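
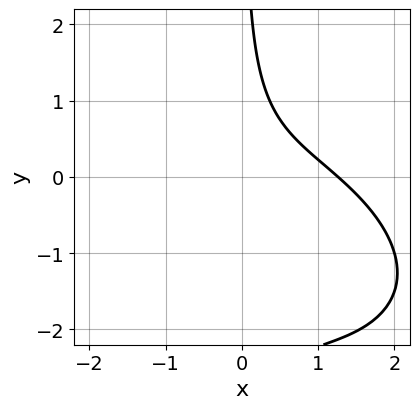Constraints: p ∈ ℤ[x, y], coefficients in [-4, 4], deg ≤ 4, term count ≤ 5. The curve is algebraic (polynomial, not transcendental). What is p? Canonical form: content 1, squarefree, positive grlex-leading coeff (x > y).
x^3 + x^2*y + 2*x*y^2 + 3*x*y - 2

deg p = 3.
Reading off the gridlines: it misses every integer gridline on the y-axis.
These observations pin down the coefficients.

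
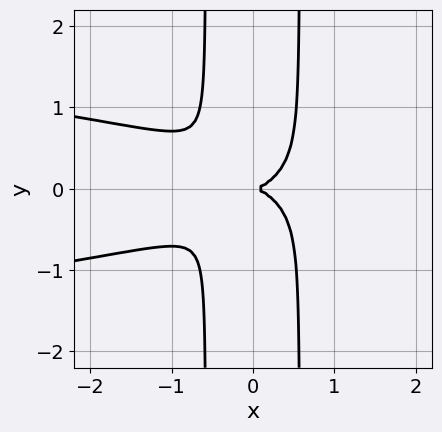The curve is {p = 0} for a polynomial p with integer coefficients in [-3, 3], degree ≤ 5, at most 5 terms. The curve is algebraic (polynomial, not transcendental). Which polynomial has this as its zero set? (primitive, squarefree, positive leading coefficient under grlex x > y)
3*x^2*y^2 + x^3 - y^2

(a) deg p = 4.
(b) Symmetries: the y ↦ −y reflection is a symmetry, so y appears only in even powers.
(c) Reading off the gridlines: it meets the y-axis at y = 0 (among the integer gridlines); it crosses the x-axis at the gridline x = 0.
(d) Matching integer coefficients to the picture gives p.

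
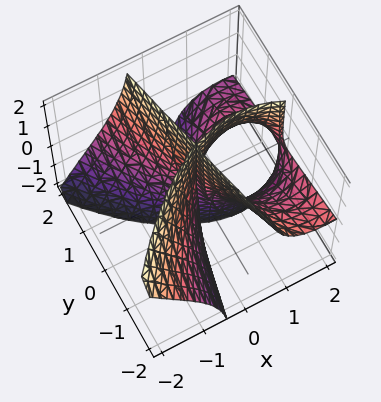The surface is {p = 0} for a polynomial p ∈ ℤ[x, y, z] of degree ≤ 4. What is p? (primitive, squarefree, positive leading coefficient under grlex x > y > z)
x^3 + 2*x*y*z - 2*x^2 + y^2

(a) Degree: the shape is more complex than any degree-2 surface, so deg p = 3.
(b) Against the integer gridlines: every point of the z-axis in the box is on the surface; among the integer gridlines, it crosses the x-axis at x ∈ {0, 2}.
(c) Assembling these constraints gives the stated polynomial.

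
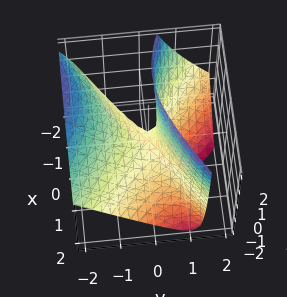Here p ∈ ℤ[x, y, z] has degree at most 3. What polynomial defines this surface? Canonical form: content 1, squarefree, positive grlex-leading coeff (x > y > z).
x^2 + x*z - 2*y^2 - 2*y*z + z

1. The degree is 2 — the shape is more complex than any degree-1 surface.
2. Reading off the gridlines: it meets the y-axis at y = 0 (among the integer gridlines); it crosses the x-axis at the gridline x = 0; it meets the z-axis at z = 0 (among the integer gridlines).
3. Solving for integer coefficients yields p as stated.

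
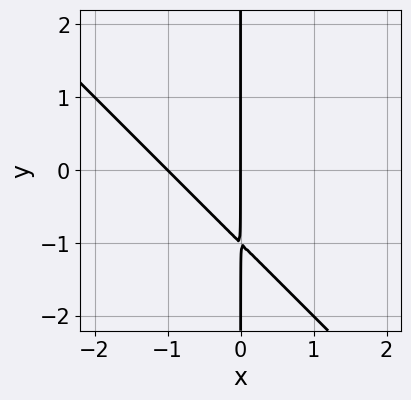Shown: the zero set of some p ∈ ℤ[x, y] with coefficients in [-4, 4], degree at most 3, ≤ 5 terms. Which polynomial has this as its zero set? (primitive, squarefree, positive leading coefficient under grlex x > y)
(a) Degree: a generic line meets the curve in up to 2 points, so deg p = 2.
(b) From the visible intercepts: the x-axis gridline crossings are at x ∈ {-1, 0}; every point of the y-axis in the box is on the curve.
(c) Solving for integer coefficients yields p as stated.

x^2 + x*y + x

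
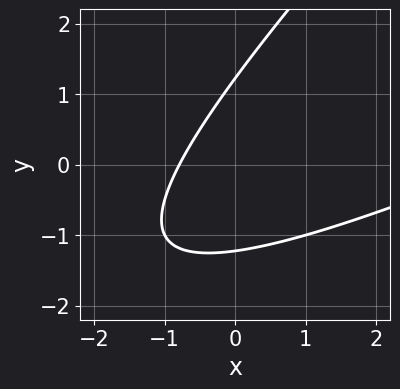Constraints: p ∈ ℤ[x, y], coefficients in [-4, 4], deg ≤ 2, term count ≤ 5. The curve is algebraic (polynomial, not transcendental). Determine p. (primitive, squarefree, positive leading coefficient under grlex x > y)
1. deg p = 2.
2. Putting this together gives p.

x^2 - 3*x*y + 2*y^2 - 3*x - 3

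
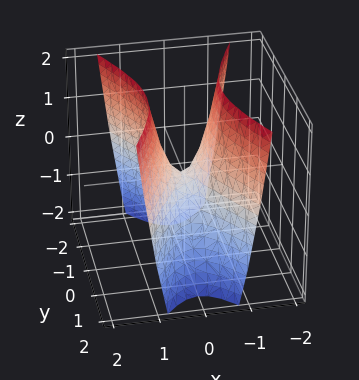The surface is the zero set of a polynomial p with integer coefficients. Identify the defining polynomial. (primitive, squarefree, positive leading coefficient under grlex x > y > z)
3*x^2 - y^2 - z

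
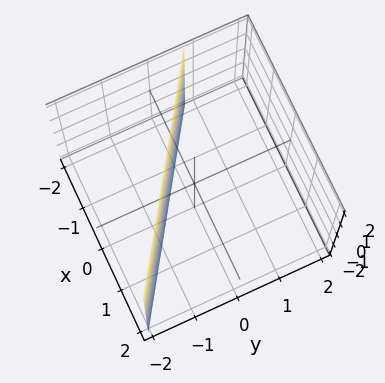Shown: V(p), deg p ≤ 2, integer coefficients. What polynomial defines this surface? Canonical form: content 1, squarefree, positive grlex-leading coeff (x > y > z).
2*x + 3*y + 2

First, degree: every cross-section is a straight line — this is a plane, so deg p = 1.
Then, against the integer gridlines: it crosses the x-axis at the gridline x = -1; no z-intercept at any integer in the box.
Finally, fitting integer coefficients to these (and the overall shape) gives p.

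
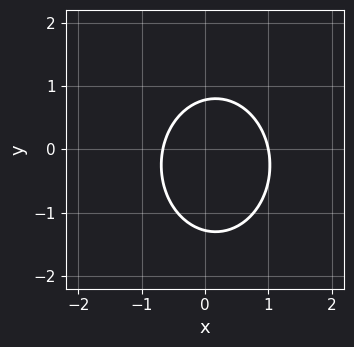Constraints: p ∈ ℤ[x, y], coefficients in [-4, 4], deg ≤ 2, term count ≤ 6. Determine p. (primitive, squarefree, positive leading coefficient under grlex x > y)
3*x^2 + 2*y^2 - x + y - 2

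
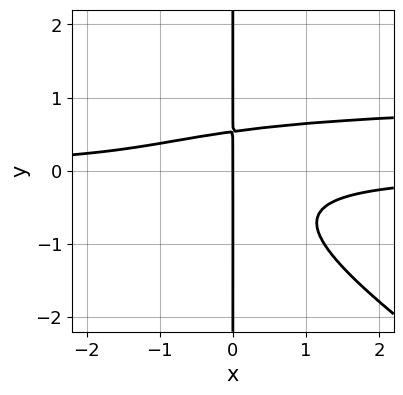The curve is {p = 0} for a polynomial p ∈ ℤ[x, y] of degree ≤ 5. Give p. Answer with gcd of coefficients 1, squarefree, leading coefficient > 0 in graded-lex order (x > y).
2*x^2*y^2 + 3*x*y^3 - 2*x^2*y + x*y - x

First, the degree is 4 — no degree-3 curve has this shape.
Next, reading off the gridlines: every point of the y-axis in the box is on the curve; it crosses the x-axis at the gridline x = 0.
Finally, fitting integer coefficients to these (and the overall shape) gives p.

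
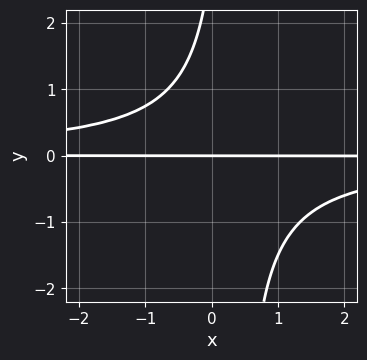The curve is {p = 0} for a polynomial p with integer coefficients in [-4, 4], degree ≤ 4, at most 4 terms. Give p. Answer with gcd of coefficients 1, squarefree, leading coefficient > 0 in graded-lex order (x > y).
3*x*y^2 - y^2 + 3*y

The degree is 3 — no degree-2 curve has this shape.
From the axis intercepts and sections: the visible x-axis segment lies entirely on the curve; one y-axis crossing is at y = 0.
Assembling these constraints gives the stated polynomial.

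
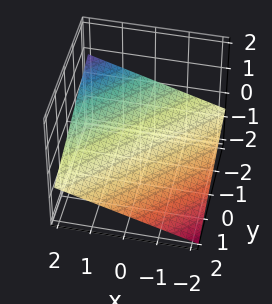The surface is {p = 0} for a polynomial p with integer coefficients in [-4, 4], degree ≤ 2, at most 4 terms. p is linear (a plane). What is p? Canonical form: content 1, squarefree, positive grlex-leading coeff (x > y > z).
x - y - 3*z - 2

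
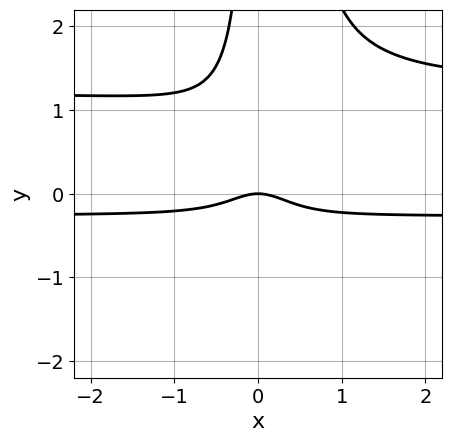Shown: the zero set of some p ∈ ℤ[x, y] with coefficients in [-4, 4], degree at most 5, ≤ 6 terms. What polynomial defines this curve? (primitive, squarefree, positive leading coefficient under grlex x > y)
First, the degree is 4 — the shape is more complex than any degree-3 curve.
Next, against the integer gridlines: one x-axis crossing is at x = 0; it meets the y-axis at y = 0 (among the integer gridlines).
Finally, putting this together gives p.

3*x^2*y^2 - 3*x^2*y - x*y^2 - x^2 - y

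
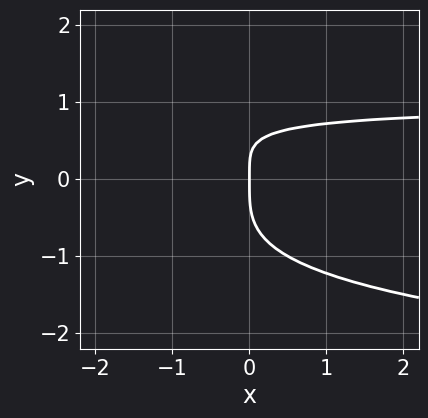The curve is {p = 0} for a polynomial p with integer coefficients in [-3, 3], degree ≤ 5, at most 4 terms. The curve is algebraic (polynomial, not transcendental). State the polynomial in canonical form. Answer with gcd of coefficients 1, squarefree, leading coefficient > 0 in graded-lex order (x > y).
Degree: a generic line meets the curve in up to 4 points, so deg p = 4.
From the axis intercepts and sections: one y-axis crossing is at y = 0; it crosses the x-axis at the gridline x = 0.
Assembling these constraints gives the stated polynomial.

y^4 + x*y - x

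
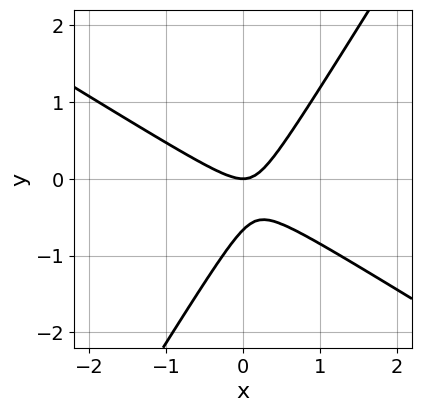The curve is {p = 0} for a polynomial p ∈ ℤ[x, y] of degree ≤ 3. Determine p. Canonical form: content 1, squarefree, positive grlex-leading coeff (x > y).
3*x^2 + 3*x*y - 3*y^2 - 2*y

1. deg p = 2.
2. Observable constraints: one x-axis crossing is at x = 0; one y-axis crossing is at y = 0.
3. These observations pin down the coefficients.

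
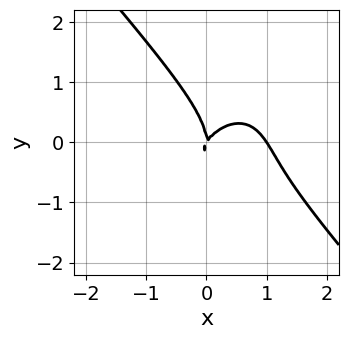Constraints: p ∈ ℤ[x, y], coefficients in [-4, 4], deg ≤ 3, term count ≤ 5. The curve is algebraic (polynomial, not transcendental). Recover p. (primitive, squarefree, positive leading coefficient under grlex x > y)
3*x^3 + 2*y^3 - 3*x^2 + 2*x*y

(a) The degree is 3 — the shape is more complex than any degree-2 curve.
(b) From the visible intercepts: the x-axis gridline crossings are at x ∈ {0, 1}; it crosses the y-axis at the gridline y = 0.
(c) These observations pin down the coefficients.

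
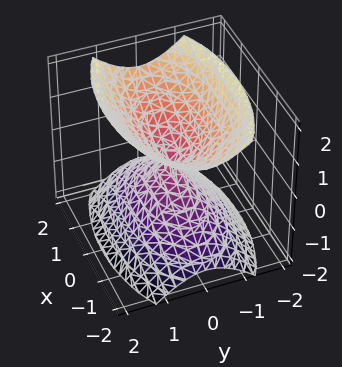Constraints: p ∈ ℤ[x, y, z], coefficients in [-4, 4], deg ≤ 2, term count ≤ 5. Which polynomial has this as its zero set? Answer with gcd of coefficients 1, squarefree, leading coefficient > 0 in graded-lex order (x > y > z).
x^2 + 3*y^2 - 2*z^2

(a) The picture has 2 separate pieces.
(b) The degree is 2 — two nappes meeting at a single point; a quadric.
(c) Symmetries: the x ↦ −x reflection is a symmetry, so x appears only in even powers; it's symmetric under y → −y, forcing even powers of y; the z ↦ −z reflection is a symmetry, so z appears only in even powers.
(d) From the axis intercepts and sections: it crosses the z-axis at the gridline z = 0; one y-axis crossing is at y = 0; it crosses the x-axis at the gridline x = 0.
(e) Putting this together gives p.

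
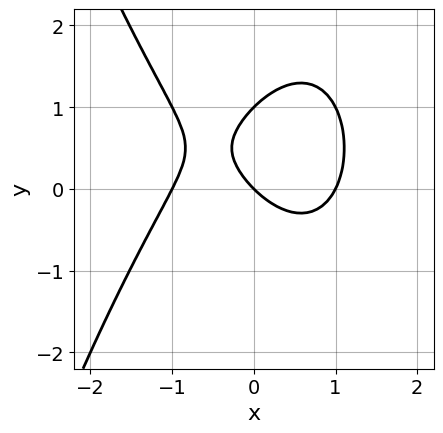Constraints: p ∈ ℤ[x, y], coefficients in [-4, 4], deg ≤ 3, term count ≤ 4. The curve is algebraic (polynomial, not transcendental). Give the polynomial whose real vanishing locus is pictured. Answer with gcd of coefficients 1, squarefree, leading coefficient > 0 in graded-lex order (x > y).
1. Degree: a generic line meets the curve in up to 3 points, so deg p = 3.
2. Against the integer gridlines: among the integer gridlines, it crosses the y-axis at y ∈ {0, 1}; among the integer gridlines, it crosses the x-axis at x ∈ {-1, 0, 1}.
3. Assembling these constraints gives the stated polynomial.

x^3 + y^2 - x - y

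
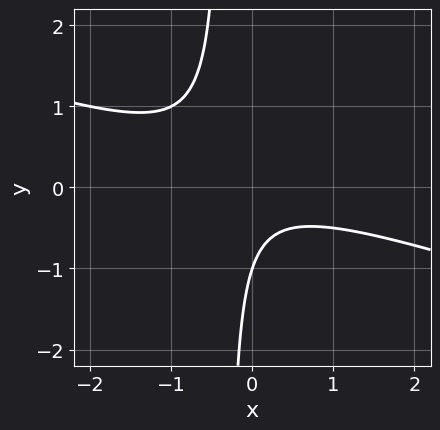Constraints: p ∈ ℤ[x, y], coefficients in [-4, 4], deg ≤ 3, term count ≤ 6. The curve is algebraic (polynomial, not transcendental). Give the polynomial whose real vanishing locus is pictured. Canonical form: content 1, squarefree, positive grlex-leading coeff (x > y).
x^2 + 3*x*y + y + 1

(a) deg p = 2. The shape is more complex than any degree-1 curve.
(b) From the visible intercepts: it meets the y-axis at y = -1 (among the integer gridlines); the curve avoids every integer x-axis point in the box.
(c) Matching integer coefficients to the picture gives p.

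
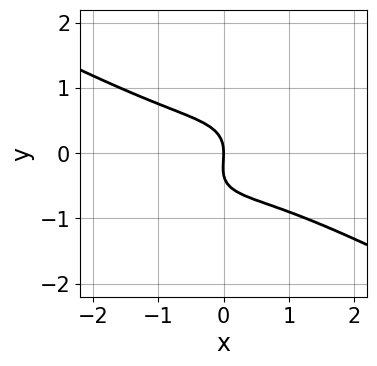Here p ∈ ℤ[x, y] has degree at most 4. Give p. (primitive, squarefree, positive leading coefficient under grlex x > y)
(a) deg p = 3. No degree-2 curve has this shape.
(b) Reading off the gridlines: it crosses the x-axis at the gridline x = 0; one y-axis crossing is at y = 0.
(c) Together with the visible shape, these determine p as stated.

x^3 - 2*x*y^2 + 3*y^3 + y^2 + 2*x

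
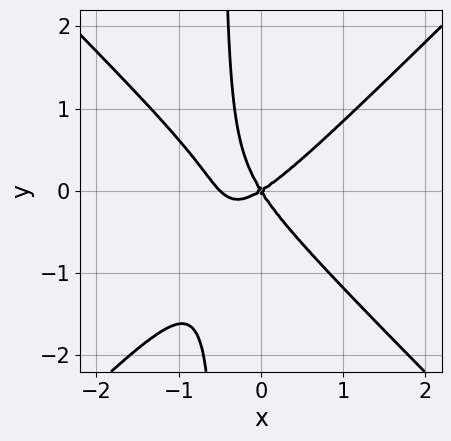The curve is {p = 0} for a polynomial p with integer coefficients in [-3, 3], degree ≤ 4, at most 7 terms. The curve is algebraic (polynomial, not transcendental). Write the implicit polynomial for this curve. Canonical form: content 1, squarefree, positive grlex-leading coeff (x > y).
First, deg p = 3.
Then, checking where it meets the axes: it crosses the y-axis at the gridline y = 0; one x-axis crossing is at x = 0.
Finally, these observations pin down the coefficients.

2*x^3 - 2*x*y^2 + x^2 - x*y - y^2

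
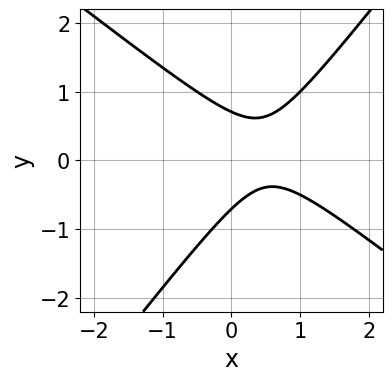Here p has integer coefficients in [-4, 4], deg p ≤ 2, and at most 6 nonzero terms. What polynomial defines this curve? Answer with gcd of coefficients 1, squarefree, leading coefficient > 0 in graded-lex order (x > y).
First, the degree is 2 — the shape is more complex than any degree-1 curve.
Then, from the visible intercepts: it misses every integer gridline on the x-axis.
Finally, the integer polynomial consistent with all of this is the stated p.

2*x^2 + x*y - 2*y^2 - 2*x + 1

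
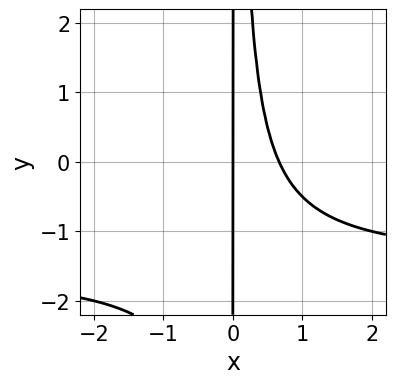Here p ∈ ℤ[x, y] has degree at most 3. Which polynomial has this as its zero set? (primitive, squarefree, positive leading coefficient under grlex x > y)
2*x^2*y + 3*x^2 - 2*x

deg p = 3. A generic line meets the curve in up to 3 points.
Checking where it meets the axes: it crosses the x-axis at the gridline x = 0; the visible y-axis segment lies entirely on the curve.
The integer polynomial consistent with all of this is the stated p.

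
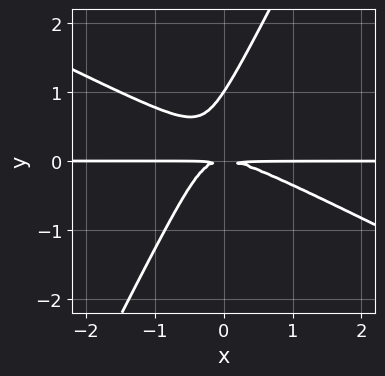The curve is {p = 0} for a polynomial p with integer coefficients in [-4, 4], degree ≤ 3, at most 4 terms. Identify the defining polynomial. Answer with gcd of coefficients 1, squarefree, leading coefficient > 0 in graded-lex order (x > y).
2*x^2*y + 3*x*y^2 - 2*y^3 + 2*y^2

(a) deg p = 3. No degree-2 curve has this shape.
(b) Observable constraints: every point of the x-axis in the box is on the curve; it crosses the y-axis at the gridline y = 1.
(c) Matching integer coefficients to the picture gives p.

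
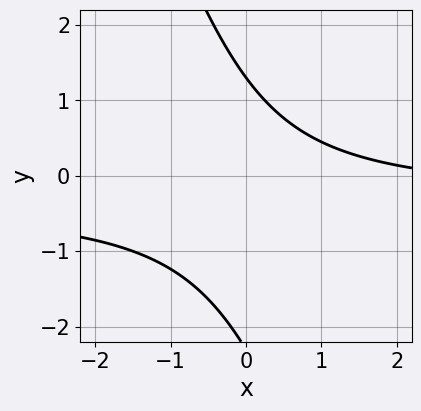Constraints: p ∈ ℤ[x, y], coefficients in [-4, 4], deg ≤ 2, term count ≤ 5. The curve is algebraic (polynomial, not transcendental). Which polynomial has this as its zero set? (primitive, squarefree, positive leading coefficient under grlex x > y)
1. deg p = 2.
2. Reading off the gridlines: no x-intercept at any integer in the box.
3. Matching integer coefficients to the picture gives p.

3*x*y + y^2 + x + y - 3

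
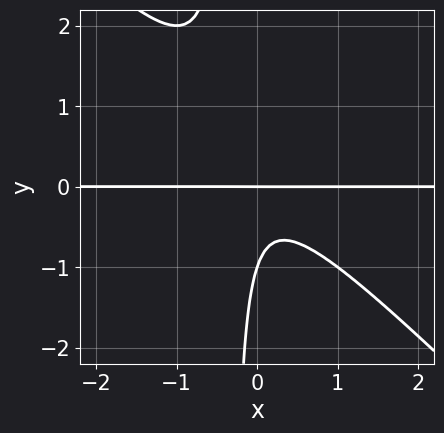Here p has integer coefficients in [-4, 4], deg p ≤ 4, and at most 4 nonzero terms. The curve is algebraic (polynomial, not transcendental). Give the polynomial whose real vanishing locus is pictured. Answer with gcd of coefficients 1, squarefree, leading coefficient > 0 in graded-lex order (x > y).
3*x^2*y + 3*x*y^2 + y^2 + y

(a) deg p = 3. A generic line meets the curve in up to 3 points.
(b) From the axis intercepts and sections: the y-axis gridline crossings are at y ∈ {-1, 0}; the visible x-axis segment lies entirely on the curve.
(c) These observations pin down the coefficients.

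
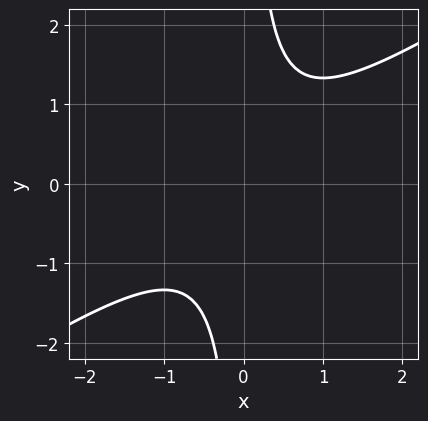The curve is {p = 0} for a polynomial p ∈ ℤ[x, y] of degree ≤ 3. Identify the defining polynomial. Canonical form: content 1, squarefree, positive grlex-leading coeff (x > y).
2*x^2 - 3*x*y + 2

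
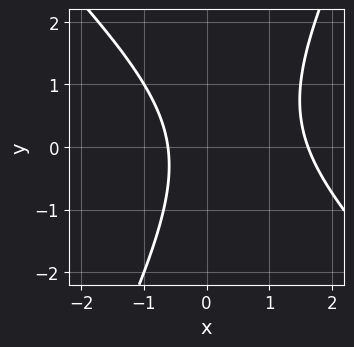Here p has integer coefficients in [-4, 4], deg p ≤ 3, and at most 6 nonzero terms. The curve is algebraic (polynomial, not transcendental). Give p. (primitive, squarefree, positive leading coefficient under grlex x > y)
The degree is 2 — no degree-1 curve has this shape.
Observable constraints: the curve avoids every integer y-axis point in the box.
Together with the visible shape, these determine p as stated.

2*x^2 + x*y - y^2 - 2*x - 2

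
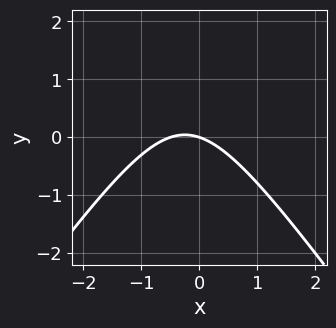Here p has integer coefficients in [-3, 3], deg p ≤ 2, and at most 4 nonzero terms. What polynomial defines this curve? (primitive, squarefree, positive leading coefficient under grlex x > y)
(a) Degree: no degree-1 curve has this shape, so deg p = 2.
(b) Checking where it meets the axes: one x-axis crossing is at x = 0; one y-axis crossing is at y = 0.
(c) Matching integer coefficients to the picture gives p.

2*x^2 - y^2 + x + 3*y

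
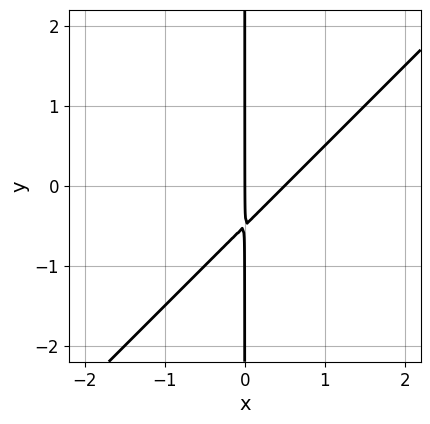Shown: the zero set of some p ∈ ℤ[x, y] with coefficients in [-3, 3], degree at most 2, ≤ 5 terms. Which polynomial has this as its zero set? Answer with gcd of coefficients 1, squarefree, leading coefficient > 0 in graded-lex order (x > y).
1. The degree is 2 — a generic line meets the curve in up to 2 points.
2. Checking where it meets the axes: it meets the x-axis at x = 0 (among the integer gridlines); the visible y-axis segment lies entirely on the curve.
3. Assembling these constraints gives the stated polynomial.

2*x^2 - 2*x*y - x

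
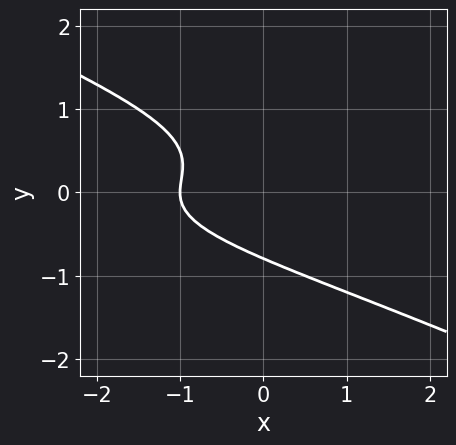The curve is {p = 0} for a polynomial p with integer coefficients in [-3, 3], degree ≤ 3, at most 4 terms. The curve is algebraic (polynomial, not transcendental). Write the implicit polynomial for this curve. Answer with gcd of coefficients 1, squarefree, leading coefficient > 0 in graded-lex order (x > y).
x*y^2 + 2*y^3 + x + 1

(a) Degree: a generic line meets the curve in up to 3 points, so deg p = 3.
(b) Against the integer gridlines: it meets the x-axis at x = -1 (among the integer gridlines).
(c) Together with the visible shape, these determine p as stated.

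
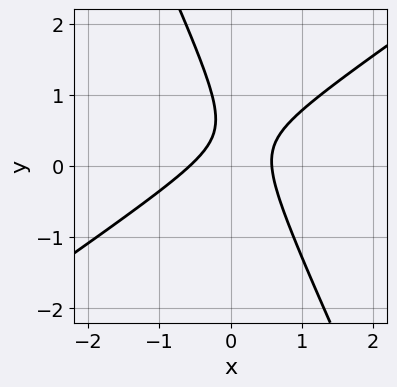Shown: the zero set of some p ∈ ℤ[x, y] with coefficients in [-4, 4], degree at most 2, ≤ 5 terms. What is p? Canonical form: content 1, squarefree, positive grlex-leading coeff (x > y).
1. Degree: the shape is more complex than any degree-1 curve, so deg p = 2.
2. Against the integer gridlines: the curve avoids every integer y-axis point in the box.
3. Putting this together gives p.

3*x^2 - 3*x*y - 2*y^2 + 2*y - 1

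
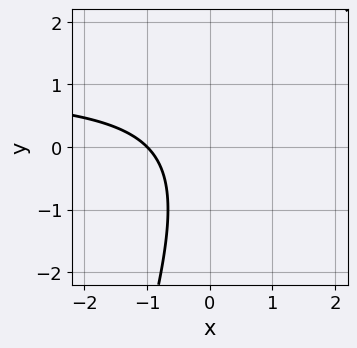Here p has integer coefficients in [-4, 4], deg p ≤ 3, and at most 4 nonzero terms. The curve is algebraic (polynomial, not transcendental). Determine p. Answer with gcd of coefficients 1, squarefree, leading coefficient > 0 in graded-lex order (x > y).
1. Degree: the shape is more complex than any degree-1 curve, so deg p = 2.
2. From the axis intercepts and sections: the curve avoids every integer y-axis point in the box; one x-axis crossing is at x = -1.
3. Matching integer coefficients to the picture gives p.

3*x*y - y^2 - 3*x - 3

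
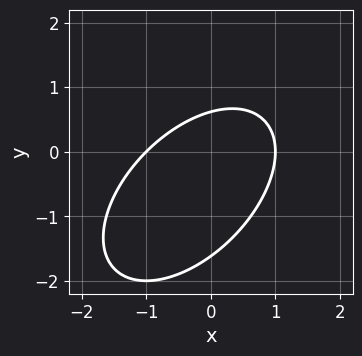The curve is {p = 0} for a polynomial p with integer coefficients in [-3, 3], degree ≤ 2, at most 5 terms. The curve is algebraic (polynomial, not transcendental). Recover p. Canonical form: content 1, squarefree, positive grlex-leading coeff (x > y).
x^2 - x*y + y^2 + y - 1

The degree is 2 — no degree-1 curve has this shape.
Observable constraints: among the integer gridlines, it crosses the x-axis at x ∈ {-1, 1}.
Matching integer coefficients to the picture gives p.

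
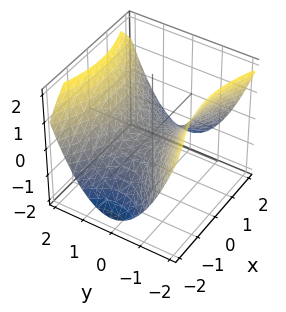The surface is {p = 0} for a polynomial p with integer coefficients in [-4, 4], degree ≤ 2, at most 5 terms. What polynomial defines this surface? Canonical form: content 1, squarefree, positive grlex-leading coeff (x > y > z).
x^2 - 2*y^2 + 3*z

The degree is 2 — a saddle surface; a quadric.
Symmetries: it's symmetric under x → −x, forcing even powers of x; the y ↦ −y reflection is a symmetry, so y appears only in even powers.
Against the integer gridlines: it crosses the y-axis at the gridline y = 0; one z-axis crossing is at z = 0.
Fitting integer coefficients to these (and the overall shape) gives p.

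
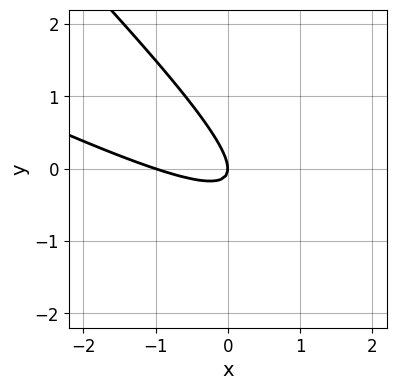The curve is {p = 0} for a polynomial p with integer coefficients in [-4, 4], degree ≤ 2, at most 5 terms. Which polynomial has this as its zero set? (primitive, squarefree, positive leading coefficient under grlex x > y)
Degree: a generic line meets the curve in up to 2 points, so deg p = 2.
From the visible intercepts: among the integer gridlines, it crosses the x-axis at x ∈ {-1, 0}; one y-axis crossing is at y = 0.
Solving for integer coefficients yields p as stated.

x^2 + 3*x*y + 2*y^2 + x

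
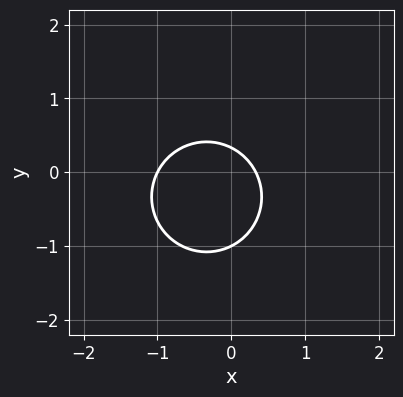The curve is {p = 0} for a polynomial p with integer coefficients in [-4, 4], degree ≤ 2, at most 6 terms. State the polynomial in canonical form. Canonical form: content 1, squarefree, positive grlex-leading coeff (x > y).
deg p = 2. A generic line meets the curve in up to 2 points.
Against the integer gridlines: it meets the y-axis at y = -1 (among the integer gridlines); it crosses the x-axis at the gridline x = -1.
Matching integer coefficients to the picture gives p.

3*x^2 + 3*y^2 + 2*x + 2*y - 1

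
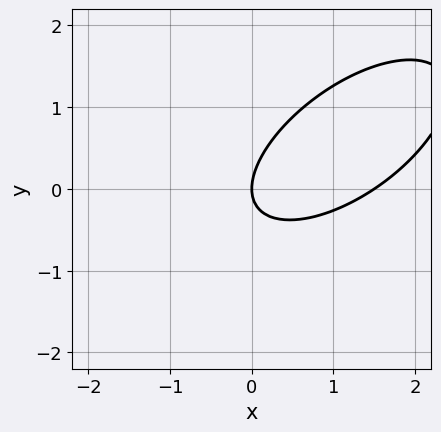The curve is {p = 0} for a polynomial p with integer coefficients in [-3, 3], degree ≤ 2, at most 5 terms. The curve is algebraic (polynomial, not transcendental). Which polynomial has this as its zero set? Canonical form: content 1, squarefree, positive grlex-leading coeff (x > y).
2*x^2 - 3*x*y + 3*y^2 - 3*x

(a) deg p = 2. No degree-1 curve has this shape.
(b) Checking where it meets the axes: it meets the y-axis at y = 0 (among the integer gridlines); it crosses the x-axis at the gridline x = 0.
(c) The integer polynomial consistent with all of this is the stated p.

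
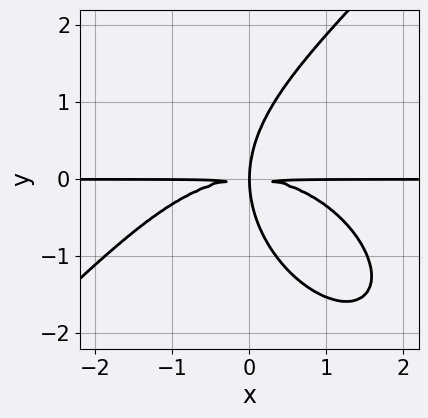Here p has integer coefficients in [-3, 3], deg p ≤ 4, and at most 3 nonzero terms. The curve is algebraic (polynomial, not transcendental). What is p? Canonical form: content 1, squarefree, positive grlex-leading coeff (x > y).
x^3*y - y^4 + 3*x*y^2

1. deg p = 4.
2. Against the integer gridlines: the visible x-axis segment lies entirely on the curve.
3. These observations pin down the coefficients.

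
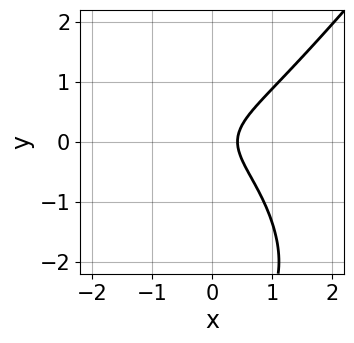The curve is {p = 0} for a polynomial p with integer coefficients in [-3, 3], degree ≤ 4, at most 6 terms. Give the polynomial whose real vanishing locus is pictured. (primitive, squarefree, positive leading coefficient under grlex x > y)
(a) deg p = 3. No degree-2 curve has this shape.
(b) Reading off the gridlines: it misses every integer gridline on the y-axis.
(c) Putting this together gives p.

2*x^3 - y^3 - 3*y^2 + 2*x - 1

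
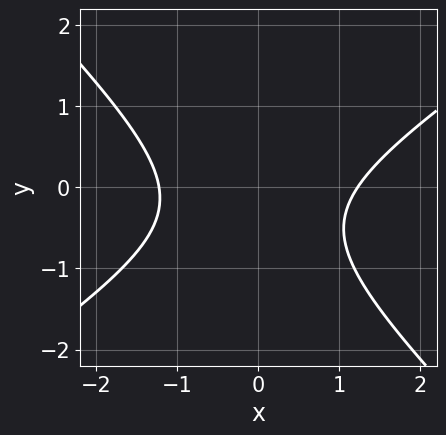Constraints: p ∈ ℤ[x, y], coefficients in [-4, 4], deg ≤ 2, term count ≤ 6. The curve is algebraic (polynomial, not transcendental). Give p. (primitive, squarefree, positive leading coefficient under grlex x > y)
2*x^2 - x*y - 3*y^2 - 2*y - 3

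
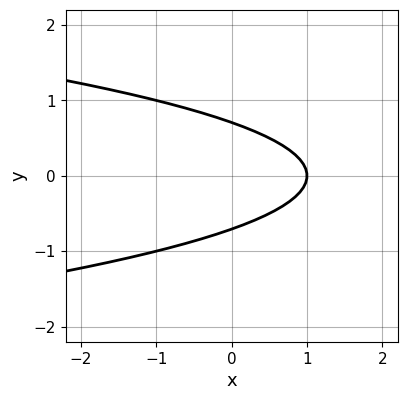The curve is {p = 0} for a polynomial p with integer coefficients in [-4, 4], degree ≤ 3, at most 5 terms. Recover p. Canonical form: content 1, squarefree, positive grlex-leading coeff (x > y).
2*y^2 + x - 1

The degree is 2 — a generic line meets the curve in up to 2 points.
Symmetries: it's symmetric under y → −y, forcing even powers of y.
Checking where it meets the axes: it meets the x-axis at x = 1 (among the integer gridlines).
Matching integer coefficients to the picture gives p.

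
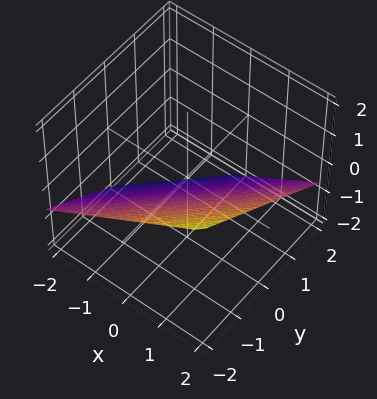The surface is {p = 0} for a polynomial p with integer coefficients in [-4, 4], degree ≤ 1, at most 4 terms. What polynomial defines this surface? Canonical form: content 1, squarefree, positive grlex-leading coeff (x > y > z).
2*x - 2*y - 3*z - 2

(a) deg p = 1.
(b) Reading off the gridlines: one x-axis crossing is at x = 1; it crosses the y-axis at the gridline y = -1.
(c) Assembling these constraints gives the stated polynomial.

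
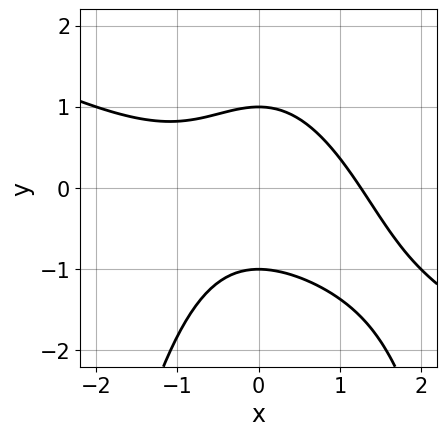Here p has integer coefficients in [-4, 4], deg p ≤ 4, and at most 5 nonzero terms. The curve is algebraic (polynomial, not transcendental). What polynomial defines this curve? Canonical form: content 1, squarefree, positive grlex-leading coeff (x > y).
x^3 + 2*x^2*y + 2*y^2 - 2

First, the degree is 3 — no degree-2 curve has this shape.
Next, from the axis intercepts and sections: the y-axis gridline crossings are at y ∈ {-1, 1}.
Finally, solving for integer coefficients yields p as stated.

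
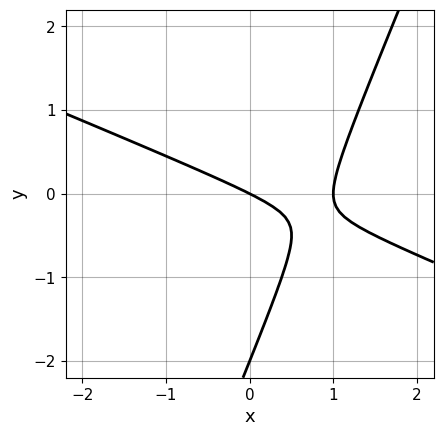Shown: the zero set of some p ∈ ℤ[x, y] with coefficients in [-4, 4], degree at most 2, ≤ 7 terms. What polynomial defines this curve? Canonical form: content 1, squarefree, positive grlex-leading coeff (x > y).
x^2 + 2*x*y - y^2 - x - 2*y

The degree is 2 — a generic line meets the curve in up to 2 points.
Against the integer gridlines: the x-axis gridline crossings are at x ∈ {0, 1}; the y-axis gridline crossings are at y ∈ {-2, 0}.
Matching integer coefficients to the picture gives p.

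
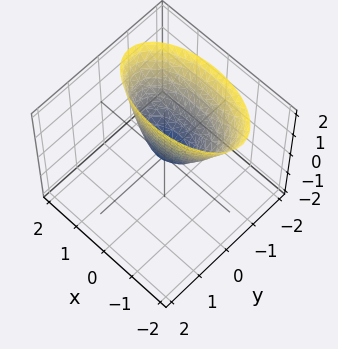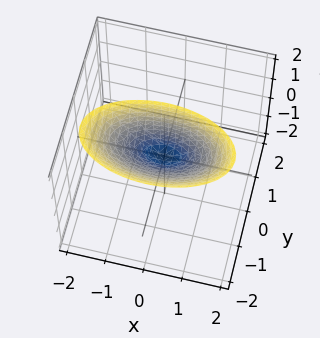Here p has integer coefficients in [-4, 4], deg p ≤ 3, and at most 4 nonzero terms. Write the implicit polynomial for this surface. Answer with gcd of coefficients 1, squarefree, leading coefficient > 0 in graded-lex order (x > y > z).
First, degree: no degree-1 surface has this shape, so deg p = 2.
Then, observable constraints: it crosses the y-axis at the gridline y = 0; it meets the z-axis at z = 0 (among the integer gridlines); it crosses the x-axis at the gridline x = 0.
Finally, putting this together gives p.

x^2 + 3*y^2 + 2*y*z - z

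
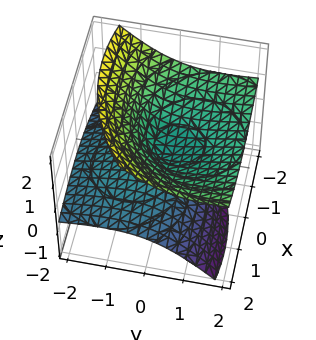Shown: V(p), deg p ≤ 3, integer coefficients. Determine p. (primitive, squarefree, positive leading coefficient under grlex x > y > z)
x^2 + x*z + y^2 - 3*y*z - 3*z^2

(a) deg p = 2. No degree-1 surface has this shape.
(b) Checking where it meets the axes: one y-axis crossing is at y = 0; one x-axis crossing is at x = 0.
(c) The integer polynomial consistent with all of this is the stated p.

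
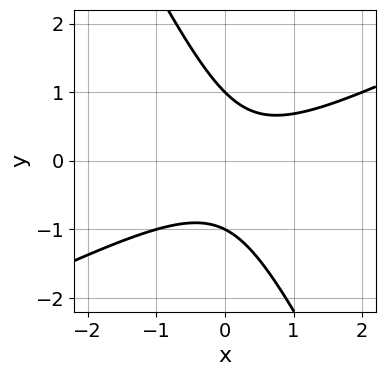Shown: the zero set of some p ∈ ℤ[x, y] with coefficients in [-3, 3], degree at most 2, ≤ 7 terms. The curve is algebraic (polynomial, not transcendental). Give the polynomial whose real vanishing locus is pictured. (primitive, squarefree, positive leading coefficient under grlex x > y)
(a) deg p = 2.
(b) Checking where it meets the axes: it misses every integer gridline on the x-axis; among the integer gridlines, it crosses the y-axis at y ∈ {-1, 1}.
(c) These observations pin down the coefficients.

2*x^2 - 3*x*y - 2*y^2 - x + 2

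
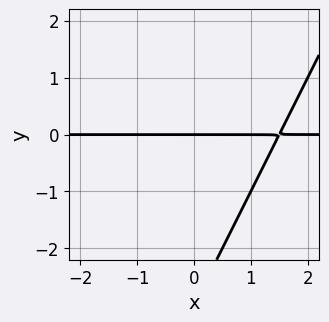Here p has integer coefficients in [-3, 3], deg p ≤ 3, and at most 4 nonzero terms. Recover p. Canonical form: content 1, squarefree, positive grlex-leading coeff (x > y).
First, the degree is 2 — a generic line meets the curve in up to 2 points.
Then, from the visible intercepts: every point of the x-axis in the box is on the curve; one y-axis crossing is at y = 0.
Finally, putting this together gives p.

2*x*y - y^2 - 3*y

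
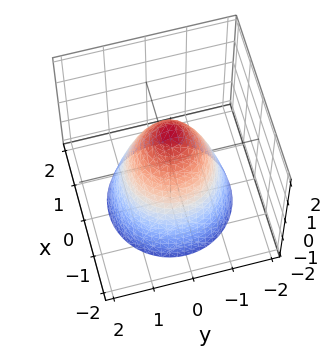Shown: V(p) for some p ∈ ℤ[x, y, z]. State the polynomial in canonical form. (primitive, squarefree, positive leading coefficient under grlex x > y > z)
3*x^2 + 3*y^2 + 2*z - 3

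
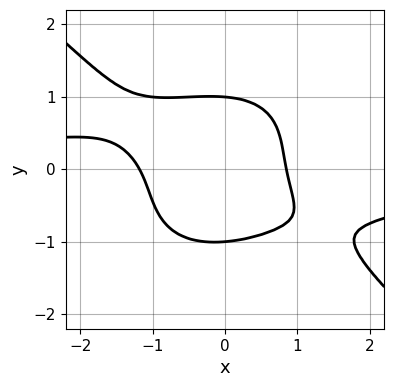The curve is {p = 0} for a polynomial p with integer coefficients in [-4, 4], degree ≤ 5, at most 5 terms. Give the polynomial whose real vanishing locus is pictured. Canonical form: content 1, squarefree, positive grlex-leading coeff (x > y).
2*x^3*y + 3*y^4 + 3*x^2 + x - 3

First, the degree is 4 — the shape is more complex than any degree-3 curve.
Then, from the axis intercepts and sections: the y-axis gridline crossings are at y ∈ {-1, 1}.
Finally, putting this together gives p.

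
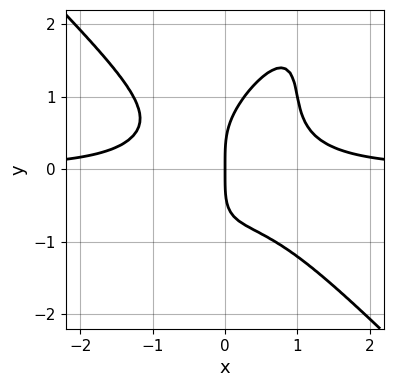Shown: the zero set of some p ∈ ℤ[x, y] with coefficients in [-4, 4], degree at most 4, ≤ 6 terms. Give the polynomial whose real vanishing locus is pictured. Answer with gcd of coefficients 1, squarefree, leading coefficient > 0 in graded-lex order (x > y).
3*x^3*y - 2*x*y^3 + y^4 - 2*x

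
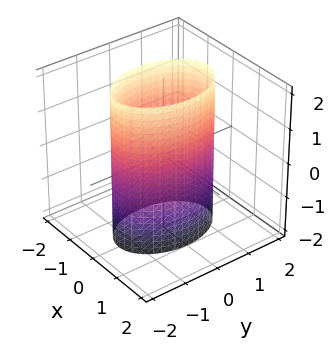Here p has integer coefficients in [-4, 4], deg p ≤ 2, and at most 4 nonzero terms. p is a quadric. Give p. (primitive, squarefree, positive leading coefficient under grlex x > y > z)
1. Degree: constant cross-section along one axis; a quadric, so deg p = 2.
2. Symmetries: it's symmetric under y → −y, forcing even powers of y; the z ↦ −z reflection is a symmetry, so z appears only in even powers; mirror symmetry x ↦ −x ⇒ only even powers of x.
3. Against the integer gridlines: among the integer gridlines, it crosses the x-axis at x ∈ {-1, 1}; no z-intercept at any integer in the box.
4. Fitting integer coefficients to these (and the overall shape) gives p.

2*x^2 + y^2 - 2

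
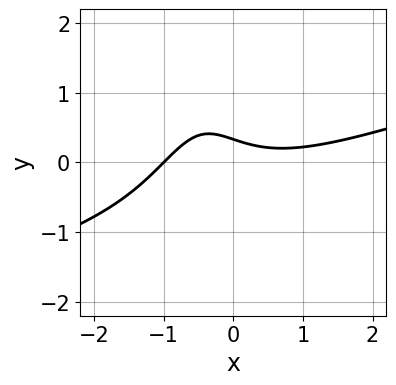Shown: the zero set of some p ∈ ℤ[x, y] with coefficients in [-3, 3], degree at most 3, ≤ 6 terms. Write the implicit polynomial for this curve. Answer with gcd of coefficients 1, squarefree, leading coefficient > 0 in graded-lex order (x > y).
x^3 - 3*x^2*y - 3*x*y - 3*y + 1

(a) deg p = 3. The shape is more complex than any degree-2 curve.
(b) Observable constraints: one x-axis crossing is at x = -1.
(c) The integer polynomial consistent with all of this is the stated p.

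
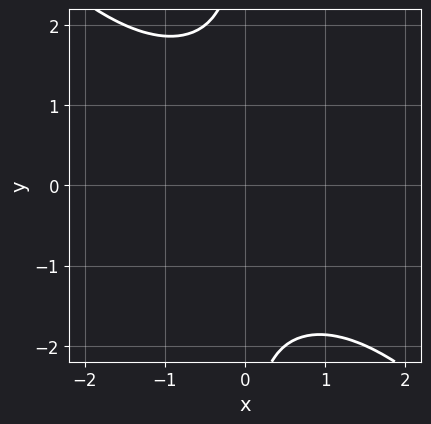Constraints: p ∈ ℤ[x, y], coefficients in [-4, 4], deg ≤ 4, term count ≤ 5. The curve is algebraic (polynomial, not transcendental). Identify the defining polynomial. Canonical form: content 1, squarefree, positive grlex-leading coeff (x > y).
x^2*y^2 + x*y^3 + 3

1. Degree: the shape is more complex than any degree-3 curve, so deg p = 4.
2. Against the integer gridlines: the curve avoids every integer x-axis point in the box; the curve avoids every integer y-axis point in the box.
3. These observations pin down the coefficients.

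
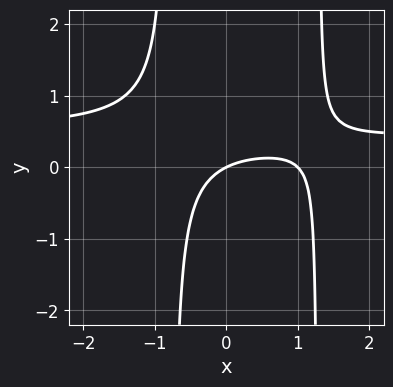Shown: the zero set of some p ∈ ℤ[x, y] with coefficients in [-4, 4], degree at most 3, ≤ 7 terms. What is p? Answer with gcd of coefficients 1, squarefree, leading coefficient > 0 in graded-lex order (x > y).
2*x^2*y - x^2 - x*y + x - 2*y

First, deg p = 3. A generic line meets the curve in up to 3 points.
Then, reading off the gridlines: the x-axis gridline crossings are at x ∈ {0, 1}; it meets the y-axis at y = 0 (among the integer gridlines).
Finally, putting this together gives p.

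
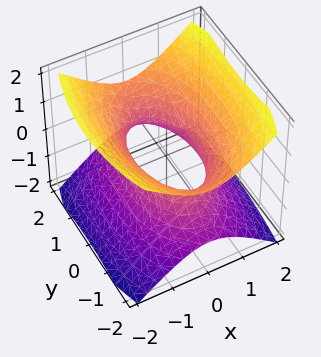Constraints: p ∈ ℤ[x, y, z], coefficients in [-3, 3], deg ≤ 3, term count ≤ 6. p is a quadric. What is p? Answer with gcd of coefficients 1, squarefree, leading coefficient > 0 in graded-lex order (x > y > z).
3*x^2 + y^2 - 3*z^2 - 2

deg p = 2.
Symmetries: it's symmetric under z → −z, forcing even powers of z; it's symmetric under x → −x, forcing even powers of x; it's symmetric under y → −y, forcing even powers of y.
Observable constraints: the surface avoids every integer z-axis point in the box.
Solving for integer coefficients yields p as stated.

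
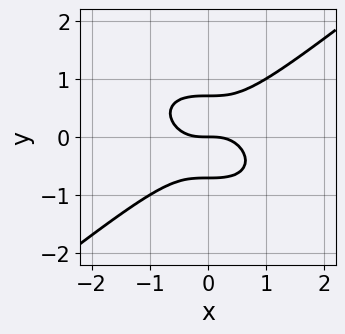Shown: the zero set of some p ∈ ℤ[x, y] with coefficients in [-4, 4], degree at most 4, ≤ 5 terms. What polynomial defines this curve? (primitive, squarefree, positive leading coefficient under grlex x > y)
First, the degree is 3 — the shape is more complex than any degree-2 curve.
Next, against the integer gridlines: it crosses the y-axis at the gridline y = 0; one x-axis crossing is at x = 0.
Finally, assembling these constraints gives the stated polynomial.

x^3 - 2*y^3 + y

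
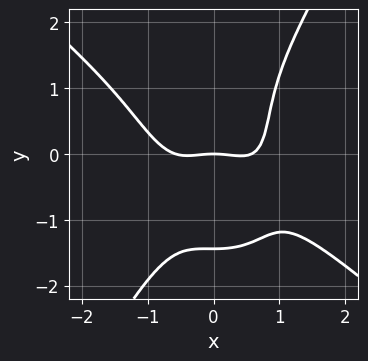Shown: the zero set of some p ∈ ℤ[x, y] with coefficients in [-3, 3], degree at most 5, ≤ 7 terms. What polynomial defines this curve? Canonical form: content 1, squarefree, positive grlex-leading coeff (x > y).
3*x^4 + 3*x^3*y - y^4 - x^2 - 3*y

(a) Degree: the shape is more complex than any degree-3 curve, so deg p = 4.
(b) From the visible intercepts: it meets the y-axis at y = 0 (among the integer gridlines); it crosses the x-axis at the gridline x = 0.
(c) Solving for integer coefficients yields p as stated.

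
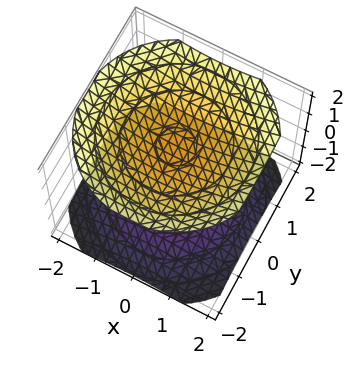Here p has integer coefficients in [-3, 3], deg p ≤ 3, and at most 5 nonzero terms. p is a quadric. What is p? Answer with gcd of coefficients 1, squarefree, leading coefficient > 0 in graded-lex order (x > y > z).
x^2 + y^2 - 2*z^2 + 3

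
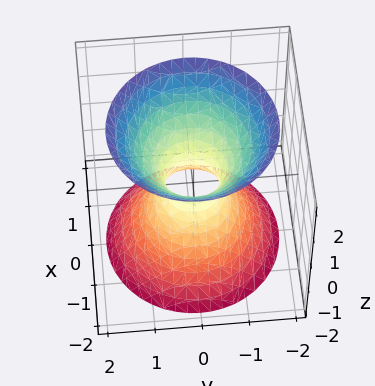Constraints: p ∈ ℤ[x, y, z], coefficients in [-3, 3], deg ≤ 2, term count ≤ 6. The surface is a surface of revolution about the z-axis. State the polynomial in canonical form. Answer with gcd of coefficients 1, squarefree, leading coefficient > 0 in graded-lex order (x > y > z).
First, the degree is 2 — no degree-1 surface has this shape.
Then, symmetry: the surface is invariant under rotation about z: p = q(x² + y², z).
Then, from the axis intercepts and sections: no z-intercept at any integer in the box; a circular section at z = -2 has radius between 1 and 2.
Finally, fitting integer coefficients to these (and the overall shape) gives p.

3*x^2 + 3*y^2 - 2*z^2 - 1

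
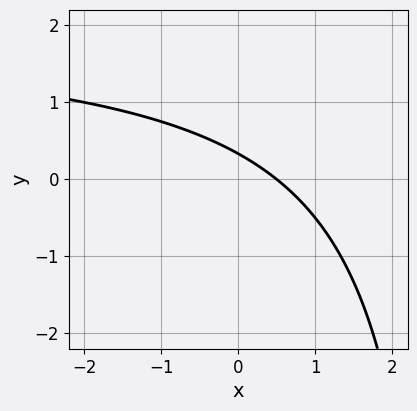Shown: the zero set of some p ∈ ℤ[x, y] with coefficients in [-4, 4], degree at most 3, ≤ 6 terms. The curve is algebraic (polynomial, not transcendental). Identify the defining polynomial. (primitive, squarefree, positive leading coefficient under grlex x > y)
(a) The degree is 2 — no degree-1 curve has this shape.
(b) The integer polynomial consistent with all of this is the stated p.

x*y - 2*x - 3*y + 1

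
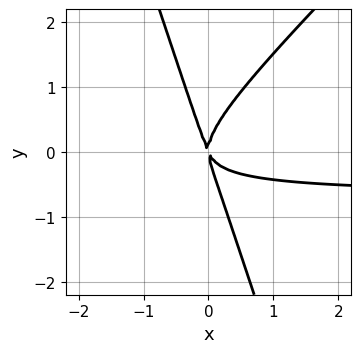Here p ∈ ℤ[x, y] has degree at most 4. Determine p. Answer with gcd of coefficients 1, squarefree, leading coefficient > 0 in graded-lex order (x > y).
3*x^2*y - 2*x*y^2 - y^3 + 2*x^2 + x*y

(a) Degree: the shape is more complex than any degree-2 curve, so deg p = 3.
(b) Reading off the gridlines: it crosses the x-axis at the gridline x = 0; it meets the y-axis at y = 0 (among the integer gridlines).
(c) The integer polynomial consistent with all of this is the stated p.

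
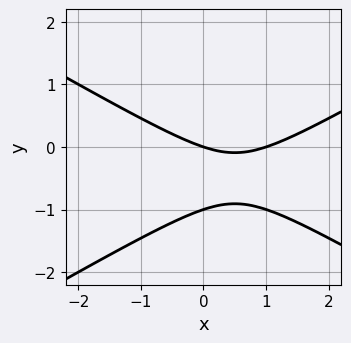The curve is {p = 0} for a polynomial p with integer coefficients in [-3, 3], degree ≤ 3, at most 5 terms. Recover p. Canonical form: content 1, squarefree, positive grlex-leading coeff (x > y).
x^2 - 3*y^2 - x - 3*y

(a) deg p = 2. A generic line meets the curve in up to 2 points.
(b) Against the integer gridlines: among the integer gridlines, it crosses the x-axis at x ∈ {0, 1}; the y-axis gridline crossings are at y ∈ {-1, 0}.
(c) These observations pin down the coefficients.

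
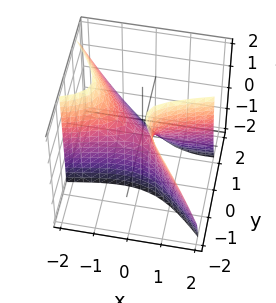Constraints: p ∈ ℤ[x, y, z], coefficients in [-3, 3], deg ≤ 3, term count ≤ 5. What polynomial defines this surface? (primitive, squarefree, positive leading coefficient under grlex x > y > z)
x^2 - 3*x*y - 3*y^2 - 2*y*z - z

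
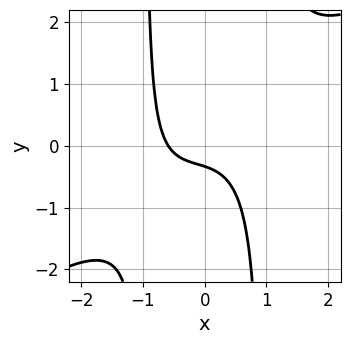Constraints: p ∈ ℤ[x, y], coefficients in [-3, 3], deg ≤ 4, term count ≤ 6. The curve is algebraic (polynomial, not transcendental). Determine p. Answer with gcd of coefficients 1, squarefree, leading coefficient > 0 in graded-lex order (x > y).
2*x^3 - 3*x^2*y + x + 3*y + 1

First, the degree is 3 — a generic line meets the curve in up to 3 points.
Finally, solving for integer coefficients yields p as stated.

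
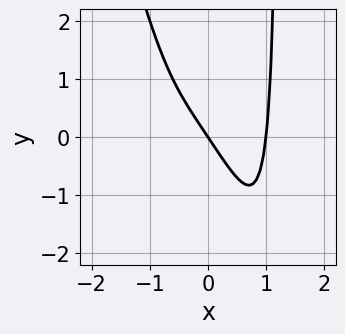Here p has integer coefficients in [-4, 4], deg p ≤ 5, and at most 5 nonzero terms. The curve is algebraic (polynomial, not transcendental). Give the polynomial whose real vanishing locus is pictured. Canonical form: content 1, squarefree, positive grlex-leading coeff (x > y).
3*x^4 + x^3*y - 3*x - 2*y

First, degree: a generic line meets the curve in up to 4 points, so deg p = 4.
Then, reading off the gridlines: it crosses the y-axis at the gridline y = 0; the x-axis gridline crossings are at x ∈ {0, 1}.
Finally, the integer polynomial consistent with all of this is the stated p.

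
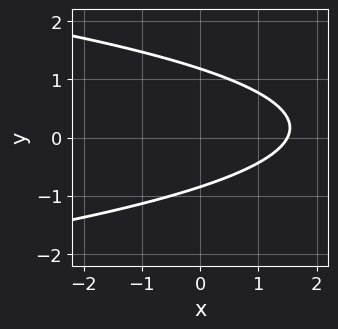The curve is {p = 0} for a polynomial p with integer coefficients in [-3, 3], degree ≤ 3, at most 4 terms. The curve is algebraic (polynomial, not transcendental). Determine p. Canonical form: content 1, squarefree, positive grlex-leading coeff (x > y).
First, the degree is 2 — the shape is more complex than any degree-1 curve.
Finally, putting this together gives p.

3*y^2 + 2*x - y - 3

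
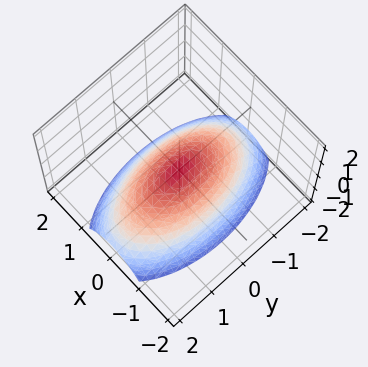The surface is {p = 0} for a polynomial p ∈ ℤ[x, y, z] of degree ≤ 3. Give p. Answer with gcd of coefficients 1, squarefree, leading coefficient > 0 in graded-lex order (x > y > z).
The degree is 2 — a single bowl opening along one axis; a quadric.
Symmetries: the y ↦ −y reflection is a symmetry, so y appears only in even powers; it's symmetric under x → −x, forcing even powers of x.
Reading off the gridlines: it meets the x-axis at x = 0 (among the integer gridlines); it crosses the y-axis at the gridline y = 0; one z-axis crossing is at z = 0.
These observations pin down the coefficients.

3*x^2 + y^2 + 3*z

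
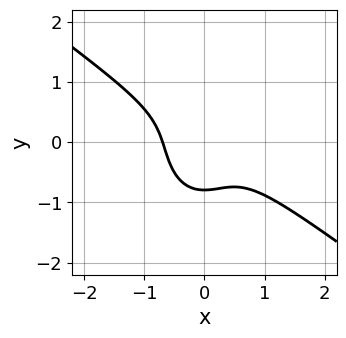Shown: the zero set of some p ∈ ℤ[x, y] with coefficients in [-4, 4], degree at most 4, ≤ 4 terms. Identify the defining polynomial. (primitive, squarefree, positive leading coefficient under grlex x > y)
3*x^3 + 3*x^2*y + 2*y^3 + 1

First, the degree is 3 — the shape is more complex than any degree-2 curve.
Finally, the integer polynomial consistent with all of this is the stated p.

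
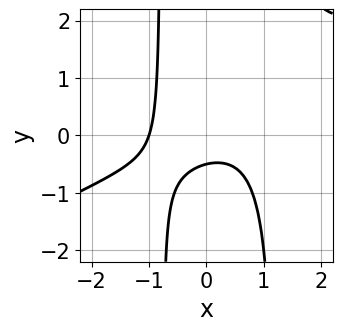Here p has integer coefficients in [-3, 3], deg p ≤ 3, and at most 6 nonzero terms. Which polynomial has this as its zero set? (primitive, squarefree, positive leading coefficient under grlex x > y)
x^3 - 2*x^2*y + x*y + 2*y + 1

(a) Degree: the shape is more complex than any degree-2 curve, so deg p = 3.
(b) Against the integer gridlines: one x-axis crossing is at x = -1.
(c) Fitting integer coefficients to these (and the overall shape) gives p.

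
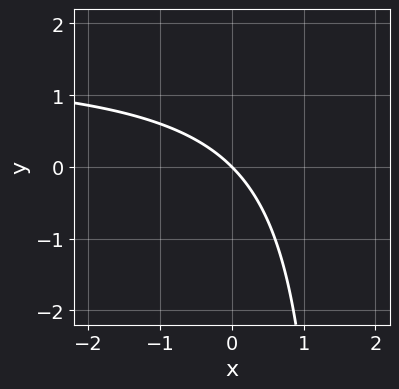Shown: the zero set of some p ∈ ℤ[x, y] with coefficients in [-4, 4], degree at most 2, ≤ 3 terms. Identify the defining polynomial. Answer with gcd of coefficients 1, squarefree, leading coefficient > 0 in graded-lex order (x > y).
2*x*y - 3*x - 3*y

1. deg p = 2.
2. Against the integer gridlines: one x-axis crossing is at x = 0; it meets the y-axis at y = 0 (among the integer gridlines).
3. Putting this together gives p.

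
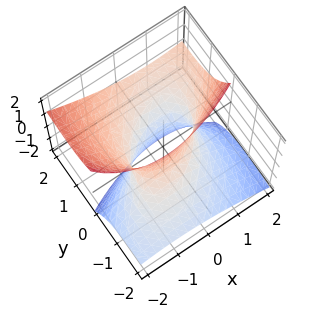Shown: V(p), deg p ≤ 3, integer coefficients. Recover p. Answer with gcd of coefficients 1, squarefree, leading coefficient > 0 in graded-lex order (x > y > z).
Degree: no degree-1 surface has this shape, so deg p = 2.
Checking where it meets the axes: among the integer gridlines, it crosses the x-axis at x ∈ {-1, 1}; among the integer gridlines, it crosses the y-axis at y ∈ {-1, 1}; no z-intercept at any integer in the box.
The integer polynomial consistent with all of this is the stated p.

x^2 - x*y + y^2 - 3*y*z - z^2 - 1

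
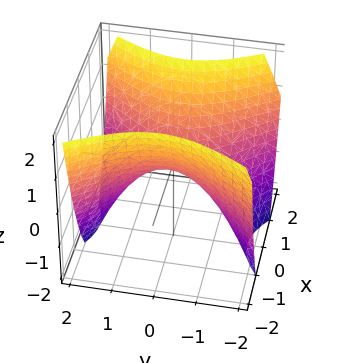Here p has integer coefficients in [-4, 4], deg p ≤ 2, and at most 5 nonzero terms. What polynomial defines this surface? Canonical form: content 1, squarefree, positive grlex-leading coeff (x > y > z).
3*x^2 - 2*y^2 - 3*z

First, the degree is 2 — a hyperbolic paraboloid; a quadric.
Then, symmetries: the x ↦ −x reflection is a symmetry, so x appears only in even powers; mirror symmetry y ↦ −y ⇒ only even powers of y.
Then, reading off the gridlines: it meets the z-axis at z = 0 (among the integer gridlines); it meets the y-axis at y = 0 (among the integer gridlines); it crosses the x-axis at the gridline x = 0.
Finally, matching integer coefficients to the picture gives p.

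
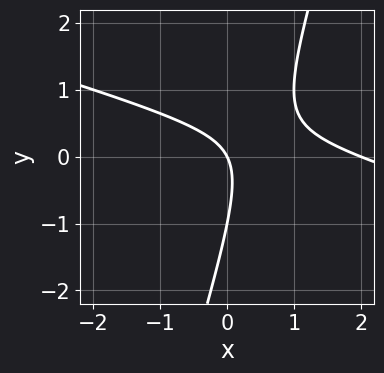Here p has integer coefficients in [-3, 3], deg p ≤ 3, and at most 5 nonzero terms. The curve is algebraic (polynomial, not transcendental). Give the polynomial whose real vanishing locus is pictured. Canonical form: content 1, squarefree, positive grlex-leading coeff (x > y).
(a) Degree: the shape is more complex than any degree-1 curve, so deg p = 2.
(b) Checking where it meets the axes: among the integer gridlines, it crosses the x-axis at x ∈ {0, 2}; among the integer gridlines, it crosses the y-axis at y ∈ {-1, 0}.
(c) These observations pin down the coefficients.

x^2 + 3*x*y - y^2 - 2*x - y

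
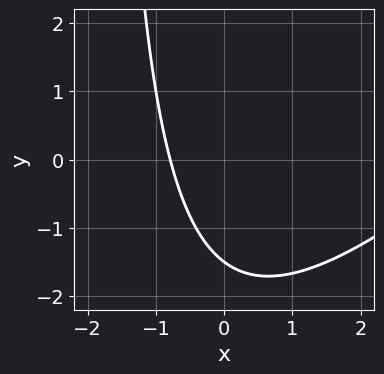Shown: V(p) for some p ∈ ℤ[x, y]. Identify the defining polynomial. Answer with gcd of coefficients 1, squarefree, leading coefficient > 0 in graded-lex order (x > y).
First, deg p = 2.
Finally, matching integer coefficients to the picture gives p.

x^2 - x*y - 3*x - 2*y - 3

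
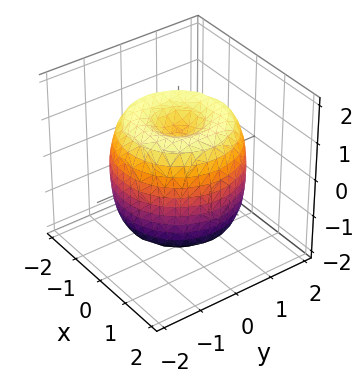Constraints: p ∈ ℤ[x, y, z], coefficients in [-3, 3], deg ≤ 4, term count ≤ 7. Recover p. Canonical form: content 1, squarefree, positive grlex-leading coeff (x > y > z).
1. Degree: the shape is more complex than any degree-3 surface, so deg p = 4.
2. By symmetry, every cross-section ⟂ z is a circle, so x, y appear only via x² + y².
3. Checking where it meets the axes: a circular section at z = -1 has radius between 1 and 2; among the integer gridlines, it crosses the z-axis at z ∈ {-1, 1}.
4. Putting this together gives p.

x^4 + 2*x^2*y^2 + y^4 - 2*x^2 - 2*y^2 + z^2 - 1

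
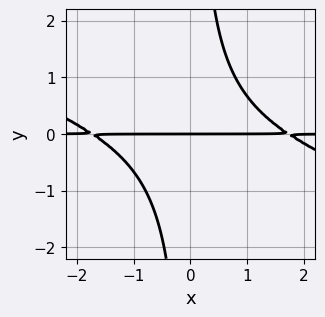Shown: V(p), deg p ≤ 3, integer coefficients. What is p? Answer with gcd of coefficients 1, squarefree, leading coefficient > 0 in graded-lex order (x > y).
x^2*y + 3*x*y^2 - 3*y

First, degree: a generic line meets the curve in up to 3 points, so deg p = 3.
Next, from the visible intercepts: one y-axis crossing is at y = 0; every point of the x-axis in the box is on the curve.
Finally, the integer polynomial consistent with all of this is the stated p.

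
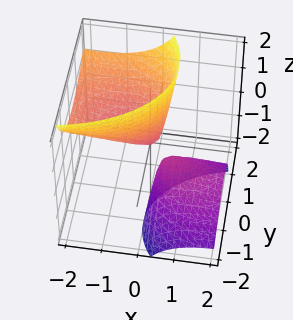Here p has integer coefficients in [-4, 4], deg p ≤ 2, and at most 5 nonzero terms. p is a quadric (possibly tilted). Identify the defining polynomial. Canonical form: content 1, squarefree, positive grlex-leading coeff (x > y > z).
(a) The picture has 2 separate pieces. They look like related sheets of one shape, so recover p as a whole.
(b) Degree: no degree-1 surface has this shape, so deg p = 2.
(c) From the visible intercepts: one x-axis crossing is at x = 0; one z-axis crossing is at z = 0; it meets the y-axis at y = 0 (among the integer gridlines).
(d) Together with the visible shape, these determine p as stated.

x^2 + 3*x*z + 2*y^2 - 2*y*z - z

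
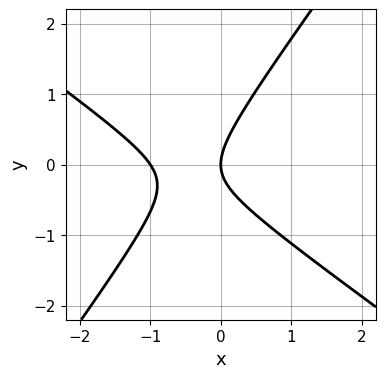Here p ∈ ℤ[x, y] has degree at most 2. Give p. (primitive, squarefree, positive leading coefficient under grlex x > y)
(a) The degree is 2 — a generic line meets the curve in up to 2 points.
(b) Observable constraints: among the integer gridlines, it crosses the x-axis at x ∈ {-1, 0}; it crosses the y-axis at the gridline y = 0.
(c) Together with the visible shape, these determine p as stated.

3*x^2 + 2*x*y - 3*y^2 + 3*x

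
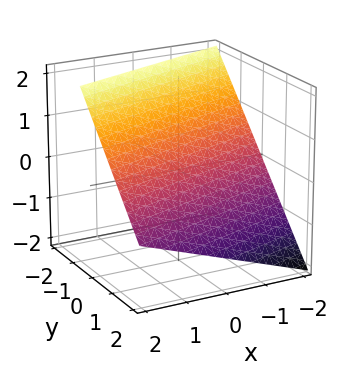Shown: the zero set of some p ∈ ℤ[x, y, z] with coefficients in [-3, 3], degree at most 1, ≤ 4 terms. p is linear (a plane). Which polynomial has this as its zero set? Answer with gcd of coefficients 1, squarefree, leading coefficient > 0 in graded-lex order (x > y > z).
First, degree: every cross-section is a straight line — this is a plane, so deg p = 1.
Then, observable constraints: one x-axis crossing is at x = -2.
Finally, together with the visible shape, these determine p as stated.

x - 3*y - 3*z + 2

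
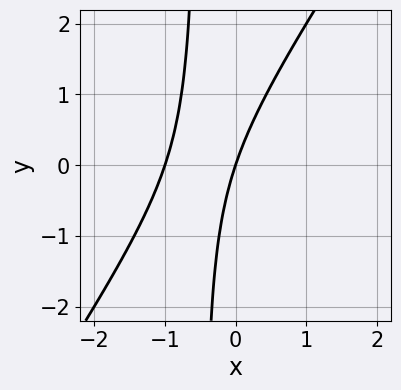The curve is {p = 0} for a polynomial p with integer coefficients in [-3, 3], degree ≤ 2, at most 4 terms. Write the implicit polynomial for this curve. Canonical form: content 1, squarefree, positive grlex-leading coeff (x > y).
3*x^2 - 2*x*y + 3*x - y

(a) Degree: no degree-1 curve has this shape, so deg p = 2.
(b) From the visible intercepts: one y-axis crossing is at y = 0; among the integer gridlines, it crosses the x-axis at x ∈ {-1, 0}.
(c) Fitting integer coefficients to these (and the overall shape) gives p.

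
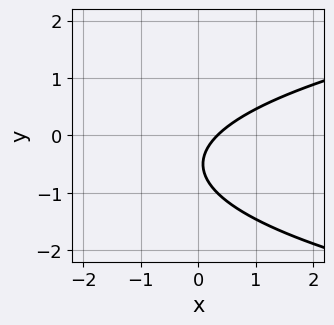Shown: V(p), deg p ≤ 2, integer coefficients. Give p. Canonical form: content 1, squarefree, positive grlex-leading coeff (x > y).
Degree: the shape is more complex than any degree-1 curve, so deg p = 2.
Checking where it meets the axes: it misses every integer gridline on the y-axis.
Assembling these constraints gives the stated polynomial.

3*y^2 - 3*x + 3*y + 1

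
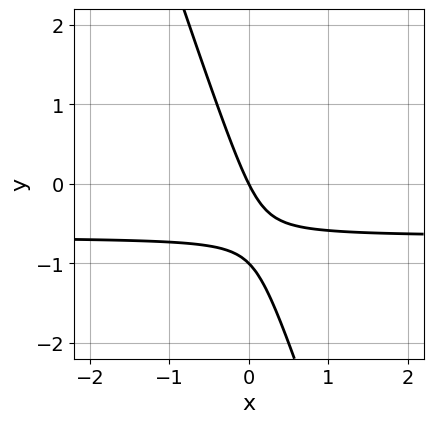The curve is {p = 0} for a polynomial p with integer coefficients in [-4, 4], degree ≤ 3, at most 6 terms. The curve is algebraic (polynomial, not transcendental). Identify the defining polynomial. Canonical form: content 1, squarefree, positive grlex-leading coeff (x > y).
3*x*y + y^2 + 2*x + y

(a) The degree is 2 — the shape is more complex than any degree-1 curve.
(b) From the visible intercepts: one x-axis crossing is at x = 0; among the integer gridlines, it crosses the y-axis at y ∈ {-1, 0}.
(c) Matching integer coefficients to the picture gives p.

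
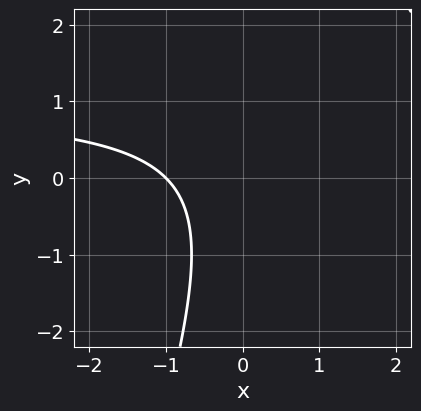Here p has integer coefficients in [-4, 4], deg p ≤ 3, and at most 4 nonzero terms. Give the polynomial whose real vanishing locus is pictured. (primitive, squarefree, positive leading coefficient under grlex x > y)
3*x*y - y^2 - 3*x - 3

1. Degree: no degree-1 curve has this shape, so deg p = 2.
2. From the visible intercepts: it crosses the x-axis at the gridline x = -1; the curve avoids every integer y-axis point in the box.
3. Matching integer coefficients to the picture gives p.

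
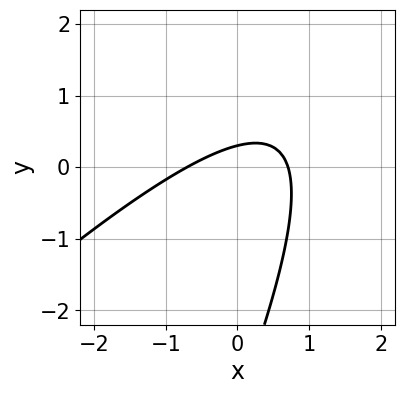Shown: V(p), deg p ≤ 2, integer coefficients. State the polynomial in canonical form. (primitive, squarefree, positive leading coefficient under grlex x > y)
2*x^2 - 3*x*y + y^2 + 3*y - 1

1. Degree: the shape is more complex than any degree-1 curve, so deg p = 2.
2. Matching integer coefficients to the picture gives p.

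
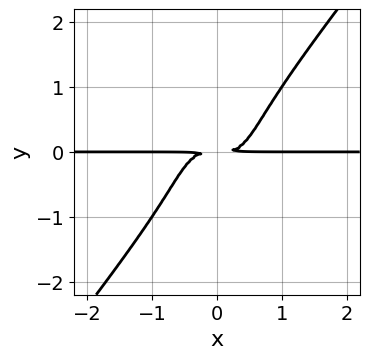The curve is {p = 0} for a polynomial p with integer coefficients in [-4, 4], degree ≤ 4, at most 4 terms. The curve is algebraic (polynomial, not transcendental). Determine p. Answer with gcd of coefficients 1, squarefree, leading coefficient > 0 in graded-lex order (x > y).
The degree is 4 — no degree-3 curve has this shape.
Observable constraints: every point of the x-axis in the box is on the curve.
Assembling these constraints gives the stated polynomial.

2*x^3*y - y^4 - y^2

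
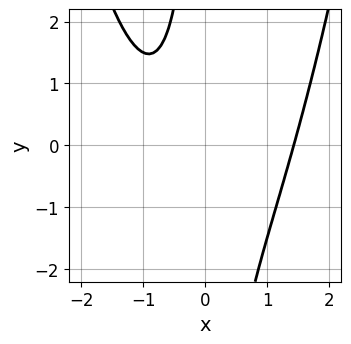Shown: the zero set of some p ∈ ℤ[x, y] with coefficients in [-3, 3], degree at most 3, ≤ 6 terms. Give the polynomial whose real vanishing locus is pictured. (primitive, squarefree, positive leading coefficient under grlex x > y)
2*x^3 - 2*x*y - 2*x - 3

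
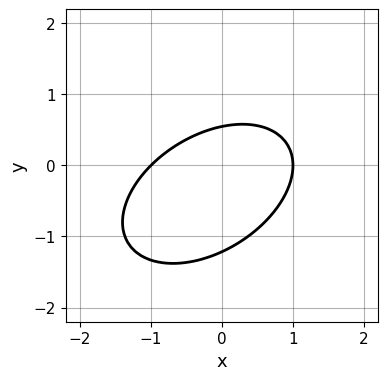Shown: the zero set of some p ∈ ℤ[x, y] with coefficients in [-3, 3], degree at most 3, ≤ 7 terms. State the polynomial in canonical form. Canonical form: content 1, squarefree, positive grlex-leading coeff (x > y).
2*x^2 - 2*x*y + 3*y^2 + 2*y - 2

(a) The degree is 2 — a generic line meets the curve in up to 2 points.
(b) Checking where it meets the axes: the x-axis gridline crossings are at x ∈ {-1, 1}.
(c) Solving for integer coefficients yields p as stated.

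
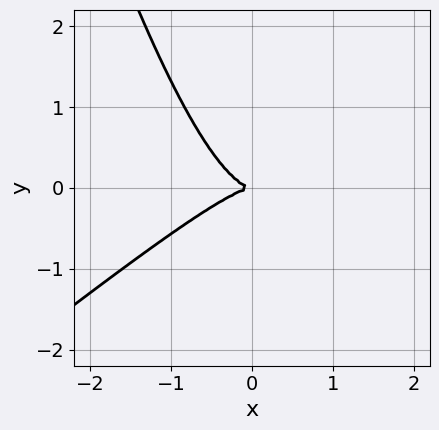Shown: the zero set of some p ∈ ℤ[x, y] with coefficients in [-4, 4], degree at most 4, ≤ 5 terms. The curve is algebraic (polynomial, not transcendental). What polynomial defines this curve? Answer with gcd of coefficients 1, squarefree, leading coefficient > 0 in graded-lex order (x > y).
3*x^3 - 3*x^2*y - x*y^2 + 3*y^2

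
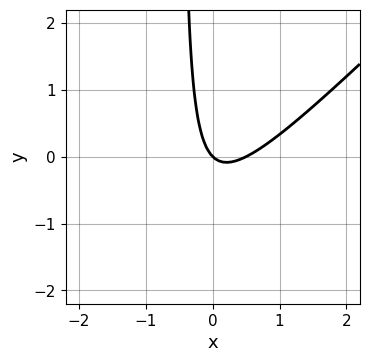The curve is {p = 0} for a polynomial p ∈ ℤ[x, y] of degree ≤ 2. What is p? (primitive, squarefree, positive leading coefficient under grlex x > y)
2*x^2 - 2*x*y - x - y

1. Degree: the shape is more complex than any degree-1 curve, so deg p = 2.
2. Checking where it meets the axes: it meets the y-axis at y = 0 (among the integer gridlines); one x-axis crossing is at x = 0.
3. Matching integer coefficients to the picture gives p.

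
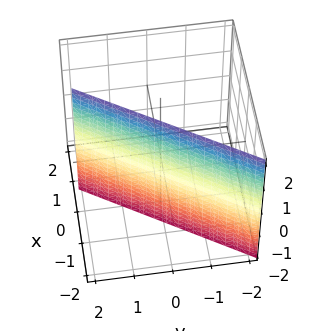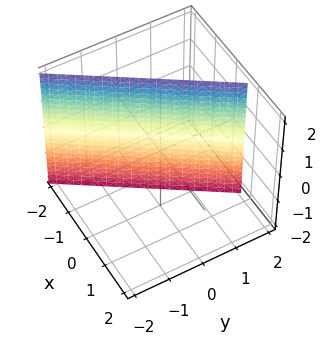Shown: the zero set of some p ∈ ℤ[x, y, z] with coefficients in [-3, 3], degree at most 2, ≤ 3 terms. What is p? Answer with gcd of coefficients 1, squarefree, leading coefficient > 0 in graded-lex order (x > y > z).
3*x - 2*y + 2

The degree is 1 — every cross-section is a straight line — this is a plane.
Observable constraints: it meets the y-axis at y = 1 (among the integer gridlines); no z-intercept at any integer in the box.
Solving for integer coefficients yields p as stated.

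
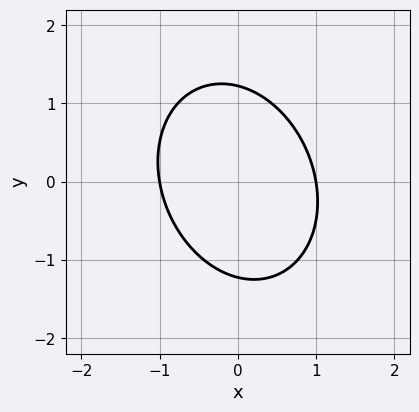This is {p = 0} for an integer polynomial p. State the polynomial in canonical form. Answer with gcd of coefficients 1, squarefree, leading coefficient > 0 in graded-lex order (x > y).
(a) The degree is 2 — no degree-1 curve has this shape.
(b) From the axis intercepts and sections: the x-axis gridline crossings are at x ∈ {-1, 1}.
(c) Matching integer coefficients to the picture gives p.

3*x^2 + x*y + 2*y^2 - 3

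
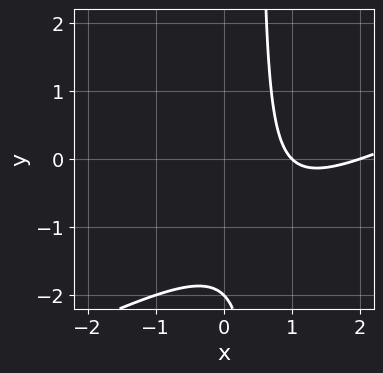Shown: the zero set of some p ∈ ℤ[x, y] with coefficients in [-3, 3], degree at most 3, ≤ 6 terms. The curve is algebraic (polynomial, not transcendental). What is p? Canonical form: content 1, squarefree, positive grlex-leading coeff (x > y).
x^2 - 2*x*y - 3*x + y + 2

The degree is 2 — a generic line meets the curve in up to 2 points.
From the visible intercepts: among the integer gridlines, it crosses the x-axis at x ∈ {1, 2}; one y-axis crossing is at y = -2.
Solving for integer coefficients yields p as stated.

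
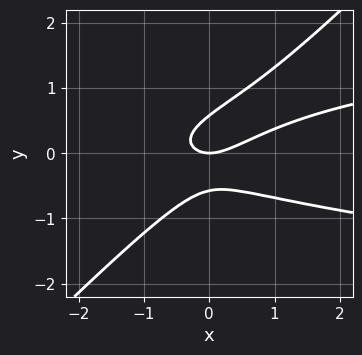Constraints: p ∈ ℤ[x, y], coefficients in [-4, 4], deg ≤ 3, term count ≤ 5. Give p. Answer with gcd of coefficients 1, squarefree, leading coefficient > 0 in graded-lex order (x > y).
First, degree: a generic line meets the curve in up to 3 points, so deg p = 3.
Next, against the integer gridlines: it meets the y-axis at y = 0 (among the integer gridlines); it crosses the x-axis at the gridline x = 0.
Finally, fitting integer coefficients to these (and the overall shape) gives p.

3*x*y^2 - 3*y^3 - x^2 + x*y + y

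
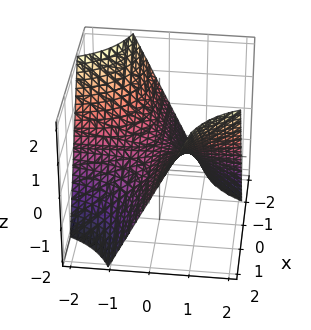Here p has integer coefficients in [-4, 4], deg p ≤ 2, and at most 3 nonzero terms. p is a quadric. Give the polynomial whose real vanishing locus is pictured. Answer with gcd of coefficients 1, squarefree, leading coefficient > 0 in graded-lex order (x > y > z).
The degree is 2 — a hyperbolic paraboloid; a quadric.
Checking where it meets the axes: every point of the x-axis in the box is on the surface; the visible y-axis segment lies entirely on the surface; it crosses the z-axis at the gridline z = 0.
Matching integer coefficients to the picture gives p.

x*y - z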